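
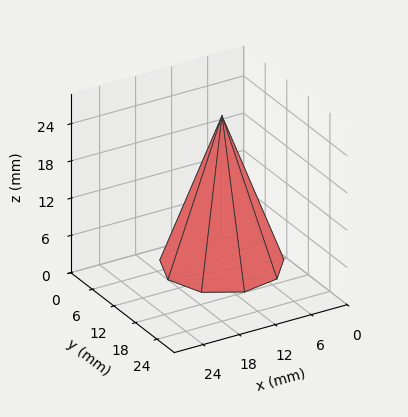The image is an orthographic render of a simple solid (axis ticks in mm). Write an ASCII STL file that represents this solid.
Reading the render: the shape is a regular 9-sided pyramid, base circumscribed radius ≈ 9 mm, apex at z ≈ 24 mm (dimensions read to the nearest mm from the axis ticks). For the STL, each face is triangulated and given an outward normal.

solid part
  facet normal 0.0000 0.0000 -1.0000
    outer loop
      vertex 10.56 17.86 0.00
      vertex 15.89 14.79 0.00
      vertex 18.00 9.00 0.00
    endloop
  endfacet
  facet normal 0.0000 0.0000 -1.0000
    outer loop
      vertex 4.50 16.79 0.00
      vertex 10.56 17.86 0.00
      vertex 18.00 9.00 0.00
    endloop
  endfacet
  facet normal 0.0000 0.0000 -1.0000
    outer loop
      vertex 0.54 12.08 0.00
      vertex 4.50 16.79 0.00
      vertex 18.00 9.00 0.00
    endloop
  endfacet
  facet normal 0.0000 0.0000 -1.0000
    outer loop
      vertex 0.54 5.92 0.00
      vertex 0.54 12.08 0.00
      vertex 18.00 9.00 0.00
    endloop
  endfacet
  facet normal 0.0000 0.0000 -1.0000
    outer loop
      vertex 4.50 1.21 0.00
      vertex 0.54 5.92 0.00
      vertex 18.00 9.00 0.00
    endloop
  endfacet
  facet normal 0.0000 0.0000 -1.0000
    outer loop
      vertex 10.56 0.14 0.00
      vertex 4.50 1.21 0.00
      vertex 18.00 9.00 0.00
    endloop
  endfacet
  facet normal 0.0000 0.0000 -1.0000
    outer loop
      vertex 15.89 3.21 0.00
      vertex 10.56 0.14 0.00
      vertex 18.00 9.00 0.00
    endloop
  endfacet
  facet normal 0.8862 0.3229 0.3323
    outer loop
      vertex 18.00 9.00 0.00
      vertex 15.89 14.79 0.00
      vertex 9.00 9.00 24.00
    endloop
  endfacet
  facet normal 0.4707 0.8173 0.3323
    outer loop
      vertex 15.89 14.79 0.00
      vertex 10.56 17.86 0.00
      vertex 9.00 9.00 24.00
    endloop
  endfacet
  facet normal -0.1640 0.9288 0.3322
    outer loop
      vertex 10.56 17.86 0.00
      vertex 4.50 16.79 0.00
      vertex 9.00 9.00 24.00
    endloop
  endfacet
  facet normal -0.7219 0.6070 0.3324
    outer loop
      vertex 4.50 16.79 0.00
      vertex 0.54 12.08 0.00
      vertex 9.00 9.00 24.00
    endloop
  endfacet
  facet normal -0.9431 0.0000 0.3325
    outer loop
      vertex 0.54 12.08 0.00
      vertex 0.54 5.92 0.00
      vertex 9.00 9.00 24.00
    endloop
  endfacet
  facet normal -0.7219 -0.6070 0.3324
    outer loop
      vertex 0.54 5.92 0.00
      vertex 4.50 1.21 0.00
      vertex 9.00 9.00 24.00
    endloop
  endfacet
  facet normal -0.1640 -0.9288 0.3322
    outer loop
      vertex 4.50 1.21 0.00
      vertex 10.56 0.14 0.00
      vertex 9.00 9.00 24.00
    endloop
  endfacet
  facet normal 0.4707 -0.8173 0.3323
    outer loop
      vertex 10.56 0.14 0.00
      vertex 15.89 3.21 0.00
      vertex 9.00 9.00 24.00
    endloop
  endfacet
  facet normal 0.8862 -0.3229 0.3323
    outer loop
      vertex 15.89 3.21 0.00
      vertex 18.00 9.00 0.00
      vertex 9.00 9.00 24.00
    endloop
  endfacet
endsolid part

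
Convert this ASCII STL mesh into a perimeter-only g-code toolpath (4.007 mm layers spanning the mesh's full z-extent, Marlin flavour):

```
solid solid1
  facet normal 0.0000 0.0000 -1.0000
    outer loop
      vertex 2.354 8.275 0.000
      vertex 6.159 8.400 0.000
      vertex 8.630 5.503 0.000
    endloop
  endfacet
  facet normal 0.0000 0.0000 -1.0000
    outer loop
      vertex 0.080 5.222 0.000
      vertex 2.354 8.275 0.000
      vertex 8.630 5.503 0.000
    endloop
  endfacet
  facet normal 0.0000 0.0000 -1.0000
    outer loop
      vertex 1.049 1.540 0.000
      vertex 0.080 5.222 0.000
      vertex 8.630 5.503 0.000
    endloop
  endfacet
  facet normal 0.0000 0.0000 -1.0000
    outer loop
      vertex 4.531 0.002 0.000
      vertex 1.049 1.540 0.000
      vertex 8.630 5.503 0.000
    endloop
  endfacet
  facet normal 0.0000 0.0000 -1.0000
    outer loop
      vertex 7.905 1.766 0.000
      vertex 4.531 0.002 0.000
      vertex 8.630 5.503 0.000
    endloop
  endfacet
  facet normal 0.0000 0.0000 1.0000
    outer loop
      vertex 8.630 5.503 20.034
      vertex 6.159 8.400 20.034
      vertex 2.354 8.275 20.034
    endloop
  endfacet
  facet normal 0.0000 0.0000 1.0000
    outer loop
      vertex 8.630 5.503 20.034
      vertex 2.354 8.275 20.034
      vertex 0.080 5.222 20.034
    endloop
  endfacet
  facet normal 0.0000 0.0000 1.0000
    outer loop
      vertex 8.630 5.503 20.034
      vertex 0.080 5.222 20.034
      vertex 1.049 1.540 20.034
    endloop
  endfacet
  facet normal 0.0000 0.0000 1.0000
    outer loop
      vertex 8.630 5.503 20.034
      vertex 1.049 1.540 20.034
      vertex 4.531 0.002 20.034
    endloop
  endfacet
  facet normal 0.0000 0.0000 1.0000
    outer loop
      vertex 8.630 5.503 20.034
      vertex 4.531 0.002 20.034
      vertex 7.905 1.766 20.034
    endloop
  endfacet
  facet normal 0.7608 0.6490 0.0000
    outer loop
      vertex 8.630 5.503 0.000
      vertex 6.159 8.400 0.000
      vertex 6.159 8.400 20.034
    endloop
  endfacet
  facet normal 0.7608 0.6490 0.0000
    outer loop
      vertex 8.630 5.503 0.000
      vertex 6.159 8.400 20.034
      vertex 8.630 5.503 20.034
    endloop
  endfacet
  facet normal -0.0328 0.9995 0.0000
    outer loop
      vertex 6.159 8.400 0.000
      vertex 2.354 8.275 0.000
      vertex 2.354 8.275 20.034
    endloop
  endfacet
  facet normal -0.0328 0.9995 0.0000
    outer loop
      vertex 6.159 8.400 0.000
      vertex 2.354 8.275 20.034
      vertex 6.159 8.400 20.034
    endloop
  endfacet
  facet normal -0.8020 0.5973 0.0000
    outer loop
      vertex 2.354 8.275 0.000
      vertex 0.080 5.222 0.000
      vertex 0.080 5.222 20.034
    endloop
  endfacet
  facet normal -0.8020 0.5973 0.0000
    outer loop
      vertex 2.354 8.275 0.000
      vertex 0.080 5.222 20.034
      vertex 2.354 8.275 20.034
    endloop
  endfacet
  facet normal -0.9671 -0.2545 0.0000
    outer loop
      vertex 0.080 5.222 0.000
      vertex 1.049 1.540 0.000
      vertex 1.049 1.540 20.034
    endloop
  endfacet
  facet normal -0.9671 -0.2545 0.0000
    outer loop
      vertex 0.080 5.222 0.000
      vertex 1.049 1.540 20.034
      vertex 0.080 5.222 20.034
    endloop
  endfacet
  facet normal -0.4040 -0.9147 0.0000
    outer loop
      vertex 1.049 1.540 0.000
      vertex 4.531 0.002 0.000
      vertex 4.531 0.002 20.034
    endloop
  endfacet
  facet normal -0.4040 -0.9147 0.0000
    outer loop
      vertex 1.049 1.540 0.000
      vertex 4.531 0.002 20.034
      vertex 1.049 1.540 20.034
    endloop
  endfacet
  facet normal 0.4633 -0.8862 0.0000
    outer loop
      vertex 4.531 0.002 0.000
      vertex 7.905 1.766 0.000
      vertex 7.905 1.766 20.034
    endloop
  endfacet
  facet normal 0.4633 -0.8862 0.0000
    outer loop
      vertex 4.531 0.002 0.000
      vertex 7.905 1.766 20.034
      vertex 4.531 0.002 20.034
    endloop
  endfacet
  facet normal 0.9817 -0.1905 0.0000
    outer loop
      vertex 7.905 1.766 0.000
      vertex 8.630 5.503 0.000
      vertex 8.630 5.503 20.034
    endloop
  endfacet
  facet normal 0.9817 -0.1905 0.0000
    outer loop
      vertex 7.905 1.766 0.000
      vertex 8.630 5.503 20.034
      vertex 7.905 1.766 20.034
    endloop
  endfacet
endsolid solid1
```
; perimeter-only toolpath
G21 ; units = mm
G90 ; absolute positioning
G28 ; home
; layer 1
G0 Z4.007
G0 X8.630 Y5.503
G1 X6.159 Y8.400
G1 X2.354 Y8.275
G1 X0.080 Y5.222
G1 X1.049 Y1.540
G1 X4.531 Y0.002
G1 X7.905 Y1.766
G1 X8.630 Y5.503
; layer 2
G0 Z8.014
G0 X8.630 Y5.503
G1 X6.159 Y8.400
G1 X2.354 Y8.275
G1 X0.080 Y5.222
G1 X1.049 Y1.540
G1 X4.531 Y0.002
G1 X7.905 Y1.766
G1 X8.630 Y5.503
; layer 3
G0 Z12.020
G0 X8.630 Y5.503
G1 X6.159 Y8.400
G1 X2.354 Y8.275
G1 X0.080 Y5.222
G1 X1.049 Y1.540
G1 X4.531 Y0.002
G1 X7.905 Y1.766
G1 X8.630 Y5.503
; layer 4
G0 Z16.027
G0 X8.630 Y5.503
G1 X6.159 Y8.400
G1 X2.354 Y8.275
G1 X0.080 Y5.222
G1 X1.049 Y1.540
G1 X4.531 Y0.002
G1 X7.905 Y1.766
G1 X8.630 Y5.503
; layer 5
G0 Z20.034
G0 X8.630 Y5.503
G1 X6.159 Y8.400
G1 X2.354 Y8.275
G1 X0.080 Y5.222
G1 X1.049 Y1.540
G1 X4.531 Y0.002
G1 X7.905 Y1.766
G1 X8.630 Y5.503
M2 ; end

The solid is a regular 7-sided prism (a cylinder approximated with 7 flat sides), circumscribed radius ≈ 4.39 mm, height ≈ 20 mm. Slicing at Δz = 4.007 mm — 5 equal slices spanning the solid's height, so layer i sits at z = i·h/5 — gives 5 non-empty perimeters. Each is a 7-segment closed polygon; G0 lifts to the layer z and rapids to the start vertex, then G1 traces the edges.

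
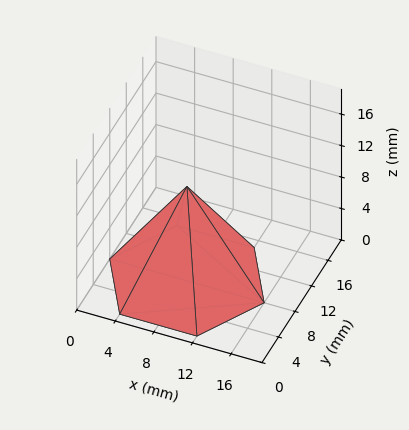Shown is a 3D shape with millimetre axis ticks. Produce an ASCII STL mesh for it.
Reading the render: the shape is a regular 6-sided pyramid, base circumscribed radius ≈ 8 mm, apex at z ≈ 12 mm (dimensions read to the nearest mm from the axis ticks). For the STL, each face is triangulated and given an outward normal.

solid part
  facet normal 0.0000 0.0000 -1.0000
    outer loop
      vertex 4.000 14.928 0.000
      vertex 12.000 14.928 0.000
      vertex 16.000 8.000 0.000
    endloop
  endfacet
  facet normal 0.0000 0.0000 -1.0000
    outer loop
      vertex 0.000 8.000 0.000
      vertex 4.000 14.928 0.000
      vertex 16.000 8.000 0.000
    endloop
  endfacet
  facet normal 0.0000 0.0000 -1.0000
    outer loop
      vertex 4.000 1.072 0.000
      vertex 0.000 8.000 0.000
      vertex 16.000 8.000 0.000
    endloop
  endfacet
  facet normal 0.0000 0.0000 -1.0000
    outer loop
      vertex 12.000 1.072 0.000
      vertex 4.000 1.072 0.000
      vertex 16.000 8.000 0.000
    endloop
  endfacet
  facet normal 0.7500 0.4330 0.5000
    outer loop
      vertex 16.000 8.000 0.000
      vertex 12.000 14.928 0.000
      vertex 8.000 8.000 12.000
    endloop
  endfacet
  facet normal 0.0000 0.8660 0.5000
    outer loop
      vertex 12.000 14.928 0.000
      vertex 4.000 14.928 0.000
      vertex 8.000 8.000 12.000
    endloop
  endfacet
  facet normal -0.7500 0.4330 0.5000
    outer loop
      vertex 4.000 14.928 0.000
      vertex 0.000 8.000 0.000
      vertex 8.000 8.000 12.000
    endloop
  endfacet
  facet normal -0.7500 -0.4330 0.5000
    outer loop
      vertex 0.000 8.000 0.000
      vertex 4.000 1.072 0.000
      vertex 8.000 8.000 12.000
    endloop
  endfacet
  facet normal 0.0000 -0.8660 0.5000
    outer loop
      vertex 4.000 1.072 0.000
      vertex 12.000 1.072 0.000
      vertex 8.000 8.000 12.000
    endloop
  endfacet
  facet normal 0.7500 -0.4330 0.5000
    outer loop
      vertex 12.000 1.072 0.000
      vertex 16.000 8.000 0.000
      vertex 8.000 8.000 12.000
    endloop
  endfacet
endsolid part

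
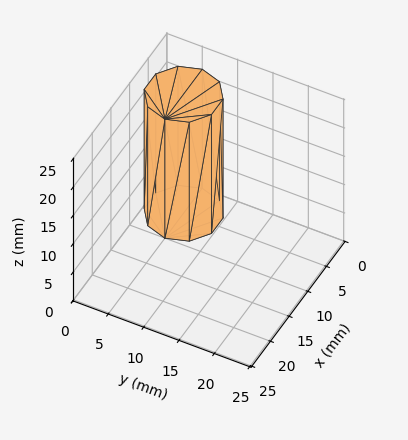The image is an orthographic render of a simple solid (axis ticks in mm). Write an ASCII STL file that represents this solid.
Reading the render: the shape is a regular 10-sided prism (a cylinder approximated with 10 flat sides), circumscribed radius ≈ 5 mm, height ≈ 21 mm (dimensions read to the nearest mm from the axis ticks). For the STL, each face is triangulated and given an outward normal.

solid part
  facet normal 0.0000 0.0000 -1.0000
    outer loop
      vertex 6.545 9.755 0.000
      vertex 9.045 7.939 0.000
      vertex 10.000 5.000 0.000
    endloop
  endfacet
  facet normal 0.0000 0.0000 -1.0000
    outer loop
      vertex 3.455 9.755 0.000
      vertex 6.545 9.755 0.000
      vertex 10.000 5.000 0.000
    endloop
  endfacet
  facet normal 0.0000 0.0000 -1.0000
    outer loop
      vertex 0.955 7.939 0.000
      vertex 3.455 9.755 0.000
      vertex 10.000 5.000 0.000
    endloop
  endfacet
  facet normal 0.0000 0.0000 -1.0000
    outer loop
      vertex 0.000 5.000 0.000
      vertex 0.955 7.939 0.000
      vertex 10.000 5.000 0.000
    endloop
  endfacet
  facet normal 0.0000 0.0000 -1.0000
    outer loop
      vertex 0.955 2.061 0.000
      vertex 0.000 5.000 0.000
      vertex 10.000 5.000 0.000
    endloop
  endfacet
  facet normal 0.0000 0.0000 -1.0000
    outer loop
      vertex 3.455 0.245 0.000
      vertex 0.955 2.061 0.000
      vertex 10.000 5.000 0.000
    endloop
  endfacet
  facet normal 0.0000 0.0000 -1.0000
    outer loop
      vertex 6.545 0.245 0.000
      vertex 3.455 0.245 0.000
      vertex 10.000 5.000 0.000
    endloop
  endfacet
  facet normal 0.0000 0.0000 -1.0000
    outer loop
      vertex 9.045 2.061 0.000
      vertex 6.545 0.245 0.000
      vertex 10.000 5.000 0.000
    endloop
  endfacet
  facet normal 0.0000 0.0000 1.0000
    outer loop
      vertex 10.000 5.000 21.000
      vertex 9.045 7.939 21.000
      vertex 6.545 9.755 21.000
    endloop
  endfacet
  facet normal 0.0000 0.0000 1.0000
    outer loop
      vertex 10.000 5.000 21.000
      vertex 6.545 9.755 21.000
      vertex 3.455 9.755 21.000
    endloop
  endfacet
  facet normal 0.0000 0.0000 1.0000
    outer loop
      vertex 10.000 5.000 21.000
      vertex 3.455 9.755 21.000
      vertex 0.955 7.939 21.000
    endloop
  endfacet
  facet normal 0.0000 0.0000 1.0000
    outer loop
      vertex 10.000 5.000 21.000
      vertex 0.955 7.939 21.000
      vertex 0.000 5.000 21.000
    endloop
  endfacet
  facet normal 0.0000 0.0000 1.0000
    outer loop
      vertex 10.000 5.000 21.000
      vertex 0.000 5.000 21.000
      vertex 0.955 2.061 21.000
    endloop
  endfacet
  facet normal 0.0000 0.0000 1.0000
    outer loop
      vertex 10.000 5.000 21.000
      vertex 0.955 2.061 21.000
      vertex 3.455 0.245 21.000
    endloop
  endfacet
  facet normal 0.0000 0.0000 1.0000
    outer loop
      vertex 10.000 5.000 21.000
      vertex 3.455 0.245 21.000
      vertex 6.545 0.245 21.000
    endloop
  endfacet
  facet normal 0.0000 0.0000 1.0000
    outer loop
      vertex 10.000 5.000 21.000
      vertex 6.545 0.245 21.000
      vertex 9.045 2.061 21.000
    endloop
  endfacet
  facet normal 0.9511 0.3090 0.0000
    outer loop
      vertex 10.000 5.000 0.000
      vertex 9.045 7.939 0.000
      vertex 9.045 7.939 21.000
    endloop
  endfacet
  facet normal 0.9511 0.3090 0.0000
    outer loop
      vertex 10.000 5.000 0.000
      vertex 9.045 7.939 21.000
      vertex 10.000 5.000 21.000
    endloop
  endfacet
  facet normal 0.5877 0.8091 0.0000
    outer loop
      vertex 9.045 7.939 0.000
      vertex 6.545 9.755 0.000
      vertex 6.545 9.755 21.000
    endloop
  endfacet
  facet normal 0.5877 0.8091 0.0000
    outer loop
      vertex 9.045 7.939 0.000
      vertex 6.545 9.755 21.000
      vertex 9.045 7.939 21.000
    endloop
  endfacet
  facet normal 0.0000 1.0000 0.0000
    outer loop
      vertex 6.545 9.755 0.000
      vertex 3.455 9.755 0.000
      vertex 3.455 9.755 21.000
    endloop
  endfacet
  facet normal 0.0000 1.0000 0.0000
    outer loop
      vertex 6.545 9.755 0.000
      vertex 3.455 9.755 21.000
      vertex 6.545 9.755 21.000
    endloop
  endfacet
  facet normal -0.5877 0.8091 0.0000
    outer loop
      vertex 3.455 9.755 0.000
      vertex 0.955 7.939 0.000
      vertex 0.955 7.939 21.000
    endloop
  endfacet
  facet normal -0.5877 0.8091 0.0000
    outer loop
      vertex 3.455 9.755 0.000
      vertex 0.955 7.939 21.000
      vertex 3.455 9.755 21.000
    endloop
  endfacet
  facet normal -0.9511 0.3090 0.0000
    outer loop
      vertex 0.955 7.939 0.000
      vertex 0.000 5.000 0.000
      vertex 0.000 5.000 21.000
    endloop
  endfacet
  facet normal -0.9511 0.3090 0.0000
    outer loop
      vertex 0.955 7.939 0.000
      vertex 0.000 5.000 21.000
      vertex 0.955 7.939 21.000
    endloop
  endfacet
  facet normal -0.9511 -0.3090 0.0000
    outer loop
      vertex 0.000 5.000 0.000
      vertex 0.955 2.061 0.000
      vertex 0.955 2.061 21.000
    endloop
  endfacet
  facet normal -0.9511 -0.3090 0.0000
    outer loop
      vertex 0.000 5.000 0.000
      vertex 0.955 2.061 21.000
      vertex 0.000 5.000 21.000
    endloop
  endfacet
  facet normal -0.5877 -0.8091 0.0000
    outer loop
      vertex 0.955 2.061 0.000
      vertex 3.455 0.245 0.000
      vertex 3.455 0.245 21.000
    endloop
  endfacet
  facet normal -0.5877 -0.8091 0.0000
    outer loop
      vertex 0.955 2.061 0.000
      vertex 3.455 0.245 21.000
      vertex 0.955 2.061 21.000
    endloop
  endfacet
  facet normal 0.0000 -1.0000 0.0000
    outer loop
      vertex 3.455 0.245 0.000
      vertex 6.545 0.245 0.000
      vertex 6.545 0.245 21.000
    endloop
  endfacet
  facet normal 0.0000 -1.0000 0.0000
    outer loop
      vertex 3.455 0.245 0.000
      vertex 6.545 0.245 21.000
      vertex 3.455 0.245 21.000
    endloop
  endfacet
  facet normal 0.5877 -0.8091 0.0000
    outer loop
      vertex 6.545 0.245 0.000
      vertex 9.045 2.061 0.000
      vertex 9.045 2.061 21.000
    endloop
  endfacet
  facet normal 0.5877 -0.8091 0.0000
    outer loop
      vertex 6.545 0.245 0.000
      vertex 9.045 2.061 21.000
      vertex 6.545 0.245 21.000
    endloop
  endfacet
  facet normal 0.9511 -0.3090 0.0000
    outer loop
      vertex 9.045 2.061 0.000
      vertex 10.000 5.000 0.000
      vertex 10.000 5.000 21.000
    endloop
  endfacet
  facet normal 0.9511 -0.3090 0.0000
    outer loop
      vertex 9.045 2.061 0.000
      vertex 10.000 5.000 21.000
      vertex 9.045 2.061 21.000
    endloop
  endfacet
endsolid part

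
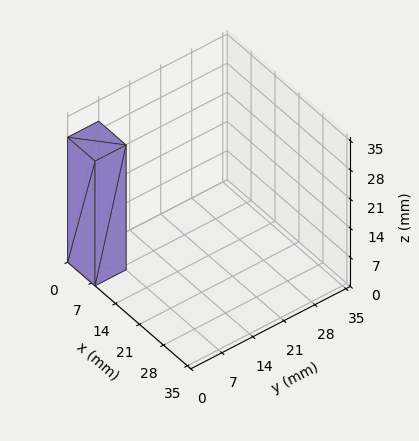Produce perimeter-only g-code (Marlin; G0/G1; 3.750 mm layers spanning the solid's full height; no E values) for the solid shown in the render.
Reading the render: the shape is a rectangular box, roughly 8 × 7 mm footprint and 30 mm tall (dimensions read to the nearest mm from the axis ticks). For the g-code, the solid's height is divided into equal slices at the stated Δz and each level perimeter traced with G1 moves after a G0 lift.

; perimeter-only toolpath
G21 ; units = mm
G90 ; absolute positioning
G28 ; home
; layer 1
G0 Z3.750
G0 X0.000 Y0.000
G1 X8.000 Y0.000
G1 X8.000 Y7.000
G1 X0.000 Y7.000
G1 X0.000 Y0.000
; layer 2
G0 Z7.500
G0 X0.000 Y0.000
G1 X8.000 Y0.000
G1 X8.000 Y7.000
G1 X0.000 Y7.000
G1 X0.000 Y0.000
; layer 3
G0 Z11.250
G0 X0.000 Y0.000
G1 X8.000 Y0.000
G1 X8.000 Y7.000
G1 X0.000 Y7.000
G1 X0.000 Y0.000
; layer 4
G0 Z15.000
G0 X0.000 Y0.000
G1 X8.000 Y0.000
G1 X8.000 Y7.000
G1 X0.000 Y7.000
G1 X0.000 Y0.000
; layer 5
G0 Z18.750
G0 X0.000 Y0.000
G1 X8.000 Y0.000
G1 X8.000 Y7.000
G1 X0.000 Y7.000
G1 X0.000 Y0.000
; layer 6
G0 Z22.500
G0 X0.000 Y0.000
G1 X8.000 Y0.000
G1 X8.000 Y7.000
G1 X0.000 Y7.000
G1 X0.000 Y0.000
; layer 7
G0 Z26.250
G0 X0.000 Y0.000
G1 X8.000 Y0.000
G1 X8.000 Y7.000
G1 X0.000 Y7.000
G1 X0.000 Y0.000
; layer 8
G0 Z30.000
G0 X0.000 Y0.000
G1 X8.000 Y0.000
G1 X8.000 Y7.000
G1 X0.000 Y7.000
G1 X0.000 Y0.000
M2 ; end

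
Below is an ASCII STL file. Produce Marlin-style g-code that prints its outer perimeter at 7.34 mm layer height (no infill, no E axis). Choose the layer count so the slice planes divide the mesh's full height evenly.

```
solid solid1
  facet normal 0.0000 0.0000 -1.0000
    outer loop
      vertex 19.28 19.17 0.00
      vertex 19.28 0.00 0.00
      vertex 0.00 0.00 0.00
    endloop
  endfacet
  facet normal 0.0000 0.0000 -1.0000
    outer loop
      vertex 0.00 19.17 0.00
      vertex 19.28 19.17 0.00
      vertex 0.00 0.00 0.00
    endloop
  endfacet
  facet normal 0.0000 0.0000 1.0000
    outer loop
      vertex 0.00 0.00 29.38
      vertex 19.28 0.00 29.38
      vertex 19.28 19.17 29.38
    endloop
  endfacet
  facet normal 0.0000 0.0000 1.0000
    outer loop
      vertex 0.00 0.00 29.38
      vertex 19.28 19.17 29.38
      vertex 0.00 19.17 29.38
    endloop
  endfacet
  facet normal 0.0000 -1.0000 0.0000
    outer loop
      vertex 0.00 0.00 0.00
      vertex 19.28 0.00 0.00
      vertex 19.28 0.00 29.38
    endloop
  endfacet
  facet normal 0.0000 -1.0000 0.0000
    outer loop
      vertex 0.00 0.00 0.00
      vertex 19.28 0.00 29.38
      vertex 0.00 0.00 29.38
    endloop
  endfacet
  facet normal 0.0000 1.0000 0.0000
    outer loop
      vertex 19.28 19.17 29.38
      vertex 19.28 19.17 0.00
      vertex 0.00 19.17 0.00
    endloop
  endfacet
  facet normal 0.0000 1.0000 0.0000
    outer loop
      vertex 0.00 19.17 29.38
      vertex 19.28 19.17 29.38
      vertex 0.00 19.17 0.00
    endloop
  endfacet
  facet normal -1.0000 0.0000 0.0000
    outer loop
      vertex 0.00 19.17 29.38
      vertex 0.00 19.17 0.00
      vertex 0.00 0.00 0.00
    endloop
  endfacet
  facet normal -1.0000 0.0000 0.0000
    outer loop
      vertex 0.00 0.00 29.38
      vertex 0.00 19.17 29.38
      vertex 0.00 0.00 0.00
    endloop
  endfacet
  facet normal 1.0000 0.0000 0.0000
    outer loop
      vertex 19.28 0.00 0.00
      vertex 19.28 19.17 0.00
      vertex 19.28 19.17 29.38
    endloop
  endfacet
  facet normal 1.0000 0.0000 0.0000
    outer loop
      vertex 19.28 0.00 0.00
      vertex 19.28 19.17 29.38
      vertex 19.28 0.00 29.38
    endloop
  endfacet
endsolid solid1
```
; perimeter-only toolpath
G21 ; units = mm
G90 ; absolute positioning
G28 ; home
; layer 1
G0 Z7.34
G0 X0.00 Y0.00
G1 X19.28 Y0.00
G1 X19.28 Y19.17
G1 X0.00 Y19.17
G1 X0.00 Y0.00
; layer 2
G0 Z14.69
G0 X0.00 Y0.00
G1 X19.28 Y0.00
G1 X19.28 Y19.17
G1 X0.00 Y19.17
G1 X0.00 Y0.00
; layer 3
G0 Z22.04
G0 X0.00 Y0.00
G1 X19.28 Y0.00
G1 X19.28 Y19.17
G1 X0.00 Y19.17
G1 X0.00 Y0.00
; layer 4
G0 Z29.38
G0 X0.00 Y0.00
G1 X19.28 Y0.00
G1 X19.28 Y19.17
G1 X0.00 Y19.17
G1 X0.00 Y0.00
M2 ; end

The solid is a rectangular box, roughly 19.3 × 19.2 mm footprint and 29.4 mm tall. Slicing at Δz = 7.34 mm — 4 equal slices spanning the solid's height, so layer i sits at z = i·h/4 — gives 4 non-empty perimeters. Each is a 4-segment closed polygon; G0 lifts to the layer z and rapids to the start vertex, then G1 traces the edges.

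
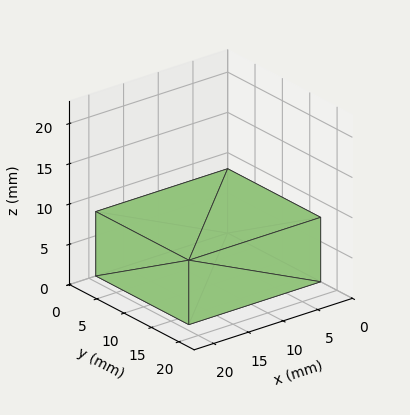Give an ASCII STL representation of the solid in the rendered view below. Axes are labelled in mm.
Reading the render: the shape is a rectangular box, roughly 19 × 17 mm footprint and 8 mm tall (dimensions read to the nearest mm from the axis ticks). For the STL, each face is triangulated and given an outward normal.

solid part
  facet normal 0.0000 0.0000 -1.0000
    outer loop
      vertex 19.00 17.00 0.00
      vertex 19.00 0.00 0.00
      vertex 0.00 0.00 0.00
    endloop
  endfacet
  facet normal 0.0000 0.0000 -1.0000
    outer loop
      vertex 0.00 17.00 0.00
      vertex 19.00 17.00 0.00
      vertex 0.00 0.00 0.00
    endloop
  endfacet
  facet normal 0.0000 0.0000 1.0000
    outer loop
      vertex 0.00 0.00 8.00
      vertex 19.00 0.00 8.00
      vertex 19.00 17.00 8.00
    endloop
  endfacet
  facet normal 0.0000 0.0000 1.0000
    outer loop
      vertex 0.00 0.00 8.00
      vertex 19.00 17.00 8.00
      vertex 0.00 17.00 8.00
    endloop
  endfacet
  facet normal 0.0000 -1.0000 0.0000
    outer loop
      vertex 0.00 0.00 0.00
      vertex 19.00 0.00 0.00
      vertex 19.00 0.00 8.00
    endloop
  endfacet
  facet normal 0.0000 -1.0000 0.0000
    outer loop
      vertex 0.00 0.00 0.00
      vertex 19.00 0.00 8.00
      vertex 0.00 0.00 8.00
    endloop
  endfacet
  facet normal 0.0000 1.0000 0.0000
    outer loop
      vertex 19.00 17.00 8.00
      vertex 19.00 17.00 0.00
      vertex 0.00 17.00 0.00
    endloop
  endfacet
  facet normal 0.0000 1.0000 0.0000
    outer loop
      vertex 0.00 17.00 8.00
      vertex 19.00 17.00 8.00
      vertex 0.00 17.00 0.00
    endloop
  endfacet
  facet normal -1.0000 0.0000 0.0000
    outer loop
      vertex 0.00 17.00 8.00
      vertex 0.00 17.00 0.00
      vertex 0.00 0.00 0.00
    endloop
  endfacet
  facet normal -1.0000 0.0000 0.0000
    outer loop
      vertex 0.00 0.00 8.00
      vertex 0.00 17.00 8.00
      vertex 0.00 0.00 0.00
    endloop
  endfacet
  facet normal 1.0000 0.0000 0.0000
    outer loop
      vertex 19.00 0.00 0.00
      vertex 19.00 17.00 0.00
      vertex 19.00 17.00 8.00
    endloop
  endfacet
  facet normal 1.0000 0.0000 0.0000
    outer loop
      vertex 19.00 0.00 0.00
      vertex 19.00 17.00 8.00
      vertex 19.00 0.00 8.00
    endloop
  endfacet
endsolid part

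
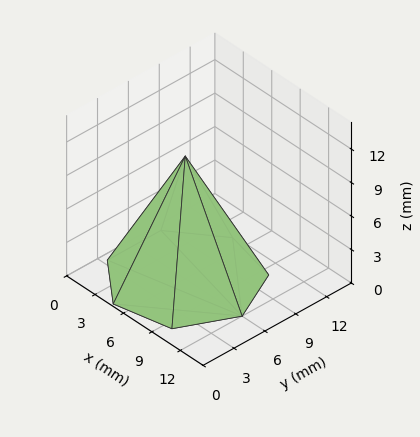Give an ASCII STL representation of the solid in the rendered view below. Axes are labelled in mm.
Reading the render: the shape is a regular 7-sided pyramid, base circumscribed radius ≈ 6 mm, apex at z ≈ 11 mm (dimensions read to the nearest mm from the axis ticks). For the STL, each face is triangulated and given an outward normal.

solid part
  facet normal 0.0000 0.0000 -1.0000
    outer loop
      vertex 4.7 11.8 0.0
      vertex 9.7 10.7 0.0
      vertex 12.0 6.0 0.0
    endloop
  endfacet
  facet normal 0.0000 0.0000 -1.0000
    outer loop
      vertex 0.6 8.6 0.0
      vertex 4.7 11.8 0.0
      vertex 12.0 6.0 0.0
    endloop
  endfacet
  facet normal 0.0000 0.0000 -1.0000
    outer loop
      vertex 0.6 3.4 0.0
      vertex 0.6 8.6 0.0
      vertex 12.0 6.0 0.0
    endloop
  endfacet
  facet normal 0.0000 0.0000 -1.0000
    outer loop
      vertex 4.7 0.2 0.0
      vertex 0.6 3.4 0.0
      vertex 12.0 6.0 0.0
    endloop
  endfacet
  facet normal 0.0000 0.0000 -1.0000
    outer loop
      vertex 9.7 1.3 0.0
      vertex 4.7 0.2 0.0
      vertex 12.0 6.0 0.0
    endloop
  endfacet
  facet normal 0.8066 0.3947 0.4400
    outer loop
      vertex 12.0 6.0 0.0
      vertex 9.7 10.7 0.0
      vertex 6.0 6.0 11.0
    endloop
  endfacet
  facet normal 0.1930 0.8772 0.4397
    outer loop
      vertex 9.7 10.7 0.0
      vertex 4.7 11.8 0.0
      vertex 6.0 6.0 11.0
    endloop
  endfacet
  facet normal -0.5529 0.7084 0.4388
    outer loop
      vertex 4.7 11.8 0.0
      vertex 0.6 8.6 0.0
      vertex 6.0 6.0 11.0
    endloop
  endfacet
  facet normal -0.8977 0.0000 0.4407
    outer loop
      vertex 0.6 8.6 0.0
      vertex 0.6 3.4 0.0
      vertex 6.0 6.0 11.0
    endloop
  endfacet
  facet normal -0.5529 -0.7084 0.4388
    outer loop
      vertex 0.6 3.4 0.0
      vertex 4.7 0.2 0.0
      vertex 6.0 6.0 11.0
    endloop
  endfacet
  facet normal 0.1930 -0.8772 0.4397
    outer loop
      vertex 4.7 0.2 0.0
      vertex 9.7 1.3 0.0
      vertex 6.0 6.0 11.0
    endloop
  endfacet
  facet normal 0.8066 -0.3947 0.4400
    outer loop
      vertex 9.7 1.3 0.0
      vertex 12.0 6.0 0.0
      vertex 6.0 6.0 11.0
    endloop
  endfacet
endsolid part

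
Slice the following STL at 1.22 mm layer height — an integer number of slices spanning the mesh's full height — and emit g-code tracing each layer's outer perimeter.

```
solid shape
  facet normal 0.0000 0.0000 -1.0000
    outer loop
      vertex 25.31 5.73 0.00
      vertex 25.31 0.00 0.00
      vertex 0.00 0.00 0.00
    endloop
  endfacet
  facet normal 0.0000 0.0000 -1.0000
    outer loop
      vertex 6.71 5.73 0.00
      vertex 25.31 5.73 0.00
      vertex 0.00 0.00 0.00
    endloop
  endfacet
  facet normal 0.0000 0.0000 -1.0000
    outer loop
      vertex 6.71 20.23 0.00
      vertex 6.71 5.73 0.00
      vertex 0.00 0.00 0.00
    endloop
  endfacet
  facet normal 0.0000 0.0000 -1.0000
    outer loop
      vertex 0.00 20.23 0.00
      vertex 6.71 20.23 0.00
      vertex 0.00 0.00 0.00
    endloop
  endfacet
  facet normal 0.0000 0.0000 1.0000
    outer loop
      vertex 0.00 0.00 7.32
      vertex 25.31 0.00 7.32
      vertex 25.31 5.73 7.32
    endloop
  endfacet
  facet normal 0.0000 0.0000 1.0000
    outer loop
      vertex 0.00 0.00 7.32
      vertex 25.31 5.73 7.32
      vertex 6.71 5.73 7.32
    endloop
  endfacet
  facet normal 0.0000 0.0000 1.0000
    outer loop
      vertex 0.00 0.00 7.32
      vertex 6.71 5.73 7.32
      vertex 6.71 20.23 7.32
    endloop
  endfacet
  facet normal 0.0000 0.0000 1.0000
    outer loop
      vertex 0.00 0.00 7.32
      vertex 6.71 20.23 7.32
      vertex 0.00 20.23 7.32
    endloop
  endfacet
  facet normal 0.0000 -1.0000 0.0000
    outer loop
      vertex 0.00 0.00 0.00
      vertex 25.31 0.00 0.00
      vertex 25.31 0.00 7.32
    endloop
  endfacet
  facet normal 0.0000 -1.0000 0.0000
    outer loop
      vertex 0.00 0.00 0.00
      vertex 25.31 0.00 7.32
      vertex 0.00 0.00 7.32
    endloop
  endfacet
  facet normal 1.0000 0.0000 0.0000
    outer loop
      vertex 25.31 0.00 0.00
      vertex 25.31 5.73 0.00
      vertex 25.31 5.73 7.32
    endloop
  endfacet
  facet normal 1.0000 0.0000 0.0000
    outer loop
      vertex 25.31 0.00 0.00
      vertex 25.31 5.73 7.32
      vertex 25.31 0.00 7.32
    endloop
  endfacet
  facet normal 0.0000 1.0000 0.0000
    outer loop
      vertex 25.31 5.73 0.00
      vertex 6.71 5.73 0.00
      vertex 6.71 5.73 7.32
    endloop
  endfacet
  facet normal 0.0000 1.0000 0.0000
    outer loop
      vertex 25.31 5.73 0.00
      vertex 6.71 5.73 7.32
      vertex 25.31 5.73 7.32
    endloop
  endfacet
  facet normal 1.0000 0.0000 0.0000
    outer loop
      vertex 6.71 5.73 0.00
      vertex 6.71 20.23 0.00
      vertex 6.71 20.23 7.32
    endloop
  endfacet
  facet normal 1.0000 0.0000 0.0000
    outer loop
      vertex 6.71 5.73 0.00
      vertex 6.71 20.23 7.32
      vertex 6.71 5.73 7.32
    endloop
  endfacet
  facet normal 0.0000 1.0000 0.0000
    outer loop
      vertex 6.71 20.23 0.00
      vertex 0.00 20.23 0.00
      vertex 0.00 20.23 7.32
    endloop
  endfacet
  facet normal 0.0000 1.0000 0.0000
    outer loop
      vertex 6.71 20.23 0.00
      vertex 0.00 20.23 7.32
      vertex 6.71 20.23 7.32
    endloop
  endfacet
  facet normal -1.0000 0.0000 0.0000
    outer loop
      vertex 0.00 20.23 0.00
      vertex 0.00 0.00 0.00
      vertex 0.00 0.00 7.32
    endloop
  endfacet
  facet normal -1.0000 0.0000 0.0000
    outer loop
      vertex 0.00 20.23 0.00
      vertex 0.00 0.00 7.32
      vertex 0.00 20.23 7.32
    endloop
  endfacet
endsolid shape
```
; perimeter-only toolpath
G21 ; units = mm
G90 ; absolute positioning
G28 ; home
; layer 1
G0 Z1.22
G0 X0.00 Y0.00
G1 X25.31 Y0.00
G1 X25.31 Y5.73
G1 X6.71 Y5.73
G1 X6.71 Y20.23
G1 X0.00 Y20.23
G1 X0.00 Y0.00
; layer 2
G0 Z2.44
G0 X0.00 Y0.00
G1 X25.31 Y0.00
G1 X25.31 Y5.73
G1 X6.71 Y5.73
G1 X6.71 Y20.23
G1 X0.00 Y20.23
G1 X0.00 Y0.00
; layer 3
G0 Z3.66
G0 X0.00 Y0.00
G1 X25.31 Y0.00
G1 X25.31 Y5.73
G1 X6.71 Y5.73
G1 X6.71 Y20.23
G1 X0.00 Y20.23
G1 X0.00 Y0.00
; layer 4
G0 Z4.88
G0 X0.00 Y0.00
G1 X25.31 Y0.00
G1 X25.31 Y5.73
G1 X6.71 Y5.73
G1 X6.71 Y20.23
G1 X0.00 Y20.23
G1 X0.00 Y0.00
; layer 5
G0 Z6.10
G0 X0.00 Y0.00
G1 X25.31 Y0.00
G1 X25.31 Y5.73
G1 X6.71 Y5.73
G1 X6.71 Y20.23
G1 X0.00 Y20.23
G1 X0.00 Y0.00
; layer 6
G0 Z7.32
G0 X0.00 Y0.00
G1 X25.31 Y0.00
G1 X25.31 Y5.73
G1 X6.71 Y5.73
G1 X6.71 Y20.23
G1 X0.00 Y20.23
G1 X0.00 Y0.00
M2 ; end

The solid is an L-shaped prism: outer 25.3 × 20.2 mm, arm thicknesses ≈ 5.73 mm (horizontal) and 6.71 mm (vertical), extruded 7.32 mm in z. Slicing at Δz = 1.22 mm — 6 equal slices spanning the solid's height, so layer i sits at z = i·h/6 — gives 6 non-empty perimeters. Each is a 6-segment closed polygon; G0 lifts to the layer z and rapids to the start vertex, then G1 traces the edges.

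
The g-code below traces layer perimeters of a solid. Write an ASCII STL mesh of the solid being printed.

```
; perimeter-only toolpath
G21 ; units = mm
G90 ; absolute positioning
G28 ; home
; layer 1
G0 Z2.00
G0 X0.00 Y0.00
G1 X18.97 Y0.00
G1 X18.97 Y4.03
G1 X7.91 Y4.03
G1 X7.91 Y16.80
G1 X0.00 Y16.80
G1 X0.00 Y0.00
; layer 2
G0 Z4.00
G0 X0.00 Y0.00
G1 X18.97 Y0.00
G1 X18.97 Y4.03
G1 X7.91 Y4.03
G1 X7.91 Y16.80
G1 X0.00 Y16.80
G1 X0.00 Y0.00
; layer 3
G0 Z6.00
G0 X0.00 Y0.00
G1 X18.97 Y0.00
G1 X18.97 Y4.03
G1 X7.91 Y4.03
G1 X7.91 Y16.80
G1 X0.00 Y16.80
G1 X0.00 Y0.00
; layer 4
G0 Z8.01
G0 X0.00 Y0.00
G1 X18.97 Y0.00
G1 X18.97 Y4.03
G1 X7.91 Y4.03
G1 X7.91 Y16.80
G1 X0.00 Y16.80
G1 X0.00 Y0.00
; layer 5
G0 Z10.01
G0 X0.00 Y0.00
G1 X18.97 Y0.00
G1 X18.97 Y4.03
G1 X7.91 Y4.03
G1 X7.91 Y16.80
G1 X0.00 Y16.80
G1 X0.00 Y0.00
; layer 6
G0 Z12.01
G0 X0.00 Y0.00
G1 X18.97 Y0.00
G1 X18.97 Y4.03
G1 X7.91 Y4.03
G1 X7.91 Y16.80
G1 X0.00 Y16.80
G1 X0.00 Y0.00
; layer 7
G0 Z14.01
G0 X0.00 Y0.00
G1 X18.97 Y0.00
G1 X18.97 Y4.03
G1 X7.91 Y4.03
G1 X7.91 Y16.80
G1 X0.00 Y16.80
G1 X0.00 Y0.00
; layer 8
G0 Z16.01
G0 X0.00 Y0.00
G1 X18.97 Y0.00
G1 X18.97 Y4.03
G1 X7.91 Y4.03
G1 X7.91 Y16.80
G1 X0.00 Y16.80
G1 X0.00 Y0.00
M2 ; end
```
solid part
  facet normal 0.0000 0.0000 -1.0000
    outer loop
      vertex 18.97 4.03 0.00
      vertex 18.97 0.00 0.00
      vertex 0.00 0.00 0.00
    endloop
  endfacet
  facet normal 0.0000 0.0000 -1.0000
    outer loop
      vertex 7.91 4.03 0.00
      vertex 18.97 4.03 0.00
      vertex 0.00 0.00 0.00
    endloop
  endfacet
  facet normal 0.0000 0.0000 -1.0000
    outer loop
      vertex 7.91 16.80 0.00
      vertex 7.91 4.03 0.00
      vertex 0.00 0.00 0.00
    endloop
  endfacet
  facet normal 0.0000 0.0000 -1.0000
    outer loop
      vertex 0.00 16.80 0.00
      vertex 7.91 16.80 0.00
      vertex 0.00 0.00 0.00
    endloop
  endfacet
  facet normal 0.0000 0.0000 1.0000
    outer loop
      vertex 0.00 0.00 16.01
      vertex 18.97 0.00 16.01
      vertex 18.97 4.03 16.01
    endloop
  endfacet
  facet normal 0.0000 0.0000 1.0000
    outer loop
      vertex 0.00 0.00 16.01
      vertex 18.97 4.03 16.01
      vertex 7.91 4.03 16.01
    endloop
  endfacet
  facet normal 0.0000 0.0000 1.0000
    outer loop
      vertex 0.00 0.00 16.01
      vertex 7.91 4.03 16.01
      vertex 7.91 16.80 16.01
    endloop
  endfacet
  facet normal 0.0000 0.0000 1.0000
    outer loop
      vertex 0.00 0.00 16.01
      vertex 7.91 16.80 16.01
      vertex 0.00 16.80 16.01
    endloop
  endfacet
  facet normal 0.0000 -1.0000 0.0000
    outer loop
      vertex 0.00 0.00 0.00
      vertex 18.97 0.00 0.00
      vertex 18.97 0.00 16.01
    endloop
  endfacet
  facet normal 0.0000 -1.0000 0.0000
    outer loop
      vertex 0.00 0.00 0.00
      vertex 18.97 0.00 16.01
      vertex 0.00 0.00 16.01
    endloop
  endfacet
  facet normal 1.0000 0.0000 0.0000
    outer loop
      vertex 18.97 0.00 0.00
      vertex 18.97 4.03 0.00
      vertex 18.97 4.03 16.01
    endloop
  endfacet
  facet normal 1.0000 0.0000 0.0000
    outer loop
      vertex 18.97 0.00 0.00
      vertex 18.97 4.03 16.01
      vertex 18.97 0.00 16.01
    endloop
  endfacet
  facet normal 0.0000 1.0000 0.0000
    outer loop
      vertex 18.97 4.03 0.00
      vertex 7.91 4.03 0.00
      vertex 7.91 4.03 16.01
    endloop
  endfacet
  facet normal 0.0000 1.0000 0.0000
    outer loop
      vertex 18.97 4.03 0.00
      vertex 7.91 4.03 16.01
      vertex 18.97 4.03 16.01
    endloop
  endfacet
  facet normal 1.0000 0.0000 0.0000
    outer loop
      vertex 7.91 4.03 0.00
      vertex 7.91 16.80 0.00
      vertex 7.91 16.80 16.01
    endloop
  endfacet
  facet normal 1.0000 0.0000 0.0000
    outer loop
      vertex 7.91 4.03 0.00
      vertex 7.91 16.80 16.01
      vertex 7.91 4.03 16.01
    endloop
  endfacet
  facet normal 0.0000 1.0000 0.0000
    outer loop
      vertex 7.91 16.80 0.00
      vertex 0.00 16.80 0.00
      vertex 0.00 16.80 16.01
    endloop
  endfacet
  facet normal 0.0000 1.0000 0.0000
    outer loop
      vertex 7.91 16.80 0.00
      vertex 0.00 16.80 16.01
      vertex 7.91 16.80 16.01
    endloop
  endfacet
  facet normal -1.0000 0.0000 0.0000
    outer loop
      vertex 0.00 16.80 0.00
      vertex 0.00 0.00 0.00
      vertex 0.00 0.00 16.01
    endloop
  endfacet
  facet normal -1.0000 0.0000 0.0000
    outer loop
      vertex 0.00 16.80 0.00
      vertex 0.00 0.00 16.01
      vertex 0.00 16.80 16.01
    endloop
  endfacet
endsolid part

The G0 Z moves step by Δz≈2.00 mm. Every layer's G1 loop is the same polygon, so the solid is a straight extrusion of it from z=0 to z≈16. Closing with flat bottom and top caps and triangulating gives 20 facets — an L-shaped prism: outer 19 × 16.8 mm, arm thicknesses ≈ 4.03 mm (horizontal) and 7.91 mm (vertical), extruded 16 mm in z.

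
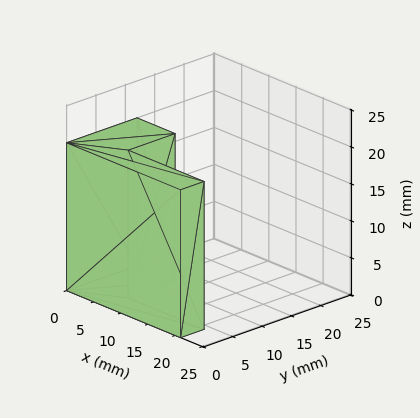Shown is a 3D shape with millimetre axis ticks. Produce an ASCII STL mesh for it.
Reading the render: the shape is an L-shaped prism: outer 21 × 12 mm, arm thicknesses ≈ 4 mm (horizontal) and 7 mm (vertical), extruded 20 mm in z (dimensions read to the nearest mm from the axis ticks). For the STL, each face is triangulated and given an outward normal.

solid part
  facet normal 0.0000 0.0000 -1.0000
    outer loop
      vertex 21.000 4.000 0.000
      vertex 21.000 0.000 0.000
      vertex 0.000 0.000 0.000
    endloop
  endfacet
  facet normal 0.0000 0.0000 -1.0000
    outer loop
      vertex 7.000 4.000 0.000
      vertex 21.000 4.000 0.000
      vertex 0.000 0.000 0.000
    endloop
  endfacet
  facet normal 0.0000 0.0000 -1.0000
    outer loop
      vertex 7.000 12.000 0.000
      vertex 7.000 4.000 0.000
      vertex 0.000 0.000 0.000
    endloop
  endfacet
  facet normal 0.0000 0.0000 -1.0000
    outer loop
      vertex 0.000 12.000 0.000
      vertex 7.000 12.000 0.000
      vertex 0.000 0.000 0.000
    endloop
  endfacet
  facet normal 0.0000 0.0000 1.0000
    outer loop
      vertex 0.000 0.000 20.000
      vertex 21.000 0.000 20.000
      vertex 21.000 4.000 20.000
    endloop
  endfacet
  facet normal 0.0000 0.0000 1.0000
    outer loop
      vertex 0.000 0.000 20.000
      vertex 21.000 4.000 20.000
      vertex 7.000 4.000 20.000
    endloop
  endfacet
  facet normal 0.0000 0.0000 1.0000
    outer loop
      vertex 0.000 0.000 20.000
      vertex 7.000 4.000 20.000
      vertex 7.000 12.000 20.000
    endloop
  endfacet
  facet normal 0.0000 0.0000 1.0000
    outer loop
      vertex 0.000 0.000 20.000
      vertex 7.000 12.000 20.000
      vertex 0.000 12.000 20.000
    endloop
  endfacet
  facet normal 0.0000 -1.0000 0.0000
    outer loop
      vertex 0.000 0.000 0.000
      vertex 21.000 0.000 0.000
      vertex 21.000 0.000 20.000
    endloop
  endfacet
  facet normal 0.0000 -1.0000 0.0000
    outer loop
      vertex 0.000 0.000 0.000
      vertex 21.000 0.000 20.000
      vertex 0.000 0.000 20.000
    endloop
  endfacet
  facet normal 1.0000 0.0000 0.0000
    outer loop
      vertex 21.000 0.000 0.000
      vertex 21.000 4.000 0.000
      vertex 21.000 4.000 20.000
    endloop
  endfacet
  facet normal 1.0000 0.0000 0.0000
    outer loop
      vertex 21.000 0.000 0.000
      vertex 21.000 4.000 20.000
      vertex 21.000 0.000 20.000
    endloop
  endfacet
  facet normal 0.0000 1.0000 0.0000
    outer loop
      vertex 21.000 4.000 0.000
      vertex 7.000 4.000 0.000
      vertex 7.000 4.000 20.000
    endloop
  endfacet
  facet normal 0.0000 1.0000 0.0000
    outer loop
      vertex 21.000 4.000 0.000
      vertex 7.000 4.000 20.000
      vertex 21.000 4.000 20.000
    endloop
  endfacet
  facet normal 1.0000 0.0000 0.0000
    outer loop
      vertex 7.000 4.000 0.000
      vertex 7.000 12.000 0.000
      vertex 7.000 12.000 20.000
    endloop
  endfacet
  facet normal 1.0000 0.0000 0.0000
    outer loop
      vertex 7.000 4.000 0.000
      vertex 7.000 12.000 20.000
      vertex 7.000 4.000 20.000
    endloop
  endfacet
  facet normal 0.0000 1.0000 0.0000
    outer loop
      vertex 7.000 12.000 0.000
      vertex 0.000 12.000 0.000
      vertex 0.000 12.000 20.000
    endloop
  endfacet
  facet normal 0.0000 1.0000 0.0000
    outer loop
      vertex 7.000 12.000 0.000
      vertex 0.000 12.000 20.000
      vertex 7.000 12.000 20.000
    endloop
  endfacet
  facet normal -1.0000 0.0000 0.0000
    outer loop
      vertex 0.000 12.000 0.000
      vertex 0.000 0.000 0.000
      vertex 0.000 0.000 20.000
    endloop
  endfacet
  facet normal -1.0000 0.0000 0.0000
    outer loop
      vertex 0.000 12.000 0.000
      vertex 0.000 0.000 20.000
      vertex 0.000 12.000 20.000
    endloop
  endfacet
endsolid part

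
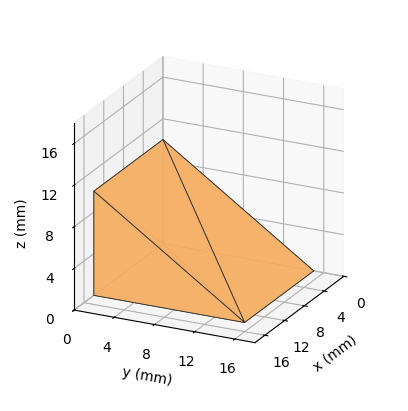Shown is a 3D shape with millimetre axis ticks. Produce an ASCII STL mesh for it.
Reading the render: the shape is a wedge (ramp): 14 × 15 mm base, rising to 10 mm along the y=0 edge and sloping linearly to z=0 at y=15 (dimensions read to the nearest mm from the axis ticks). For the STL, each face is triangulated and given an outward normal.

solid part
  facet normal 0.0000 0.0000 -1.0000
    outer loop
      vertex 14.00 15.00 0.00
      vertex 14.00 0.00 0.00
      vertex 0.00 0.00 0.00
    endloop
  endfacet
  facet normal 0.0000 0.0000 -1.0000
    outer loop
      vertex 0.00 15.00 0.00
      vertex 14.00 15.00 0.00
      vertex 0.00 0.00 0.00
    endloop
  endfacet
  facet normal 0.0000 -1.0000 0.0000
    outer loop
      vertex 0.00 0.00 0.00
      vertex 14.00 0.00 0.00
      vertex 14.00 0.00 10.00
    endloop
  endfacet
  facet normal 0.0000 -1.0000 0.0000
    outer loop
      vertex 0.00 0.00 0.00
      vertex 14.00 0.00 10.00
      vertex 0.00 0.00 10.00
    endloop
  endfacet
  facet normal 0.0000 0.5547 0.8321
    outer loop
      vertex 0.00 0.00 10.00
      vertex 14.00 0.00 10.00
      vertex 14.00 15.00 0.00
    endloop
  endfacet
  facet normal 0.0000 0.5547 0.8321
    outer loop
      vertex 0.00 0.00 10.00
      vertex 14.00 15.00 0.00
      vertex 0.00 15.00 0.00
    endloop
  endfacet
  facet normal -1.0000 0.0000 0.0000
    outer loop
      vertex 0.00 0.00 10.00
      vertex 0.00 15.00 0.00
      vertex 0.00 0.00 0.00
    endloop
  endfacet
  facet normal 1.0000 0.0000 0.0000
    outer loop
      vertex 14.00 0.00 0.00
      vertex 14.00 15.00 0.00
      vertex 14.00 0.00 10.00
    endloop
  endfacet
endsolid part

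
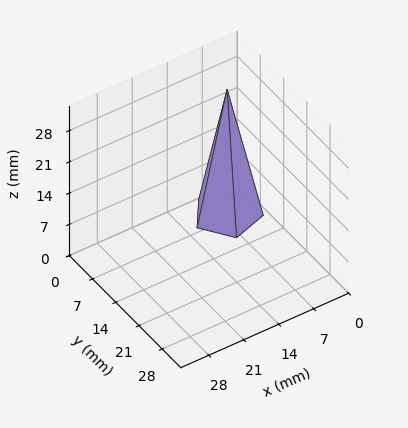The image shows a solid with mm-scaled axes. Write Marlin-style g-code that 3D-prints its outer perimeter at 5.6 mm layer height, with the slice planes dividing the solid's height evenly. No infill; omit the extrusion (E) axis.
Reading the render: the shape is a regular 5-sided pyramid, base circumscribed radius ≈ 6 mm, apex at z ≈ 28 mm (dimensions read to the nearest mm from the axis ticks). For the g-code, the solid's height is divided into equal slices at the stated Δz and each level perimeter traced with G1 moves after a G0 lift.

; perimeter-only toolpath
G21 ; units = mm
G90 ; absolute positioning
G28 ; home
; layer 1
G0 Z5.6
G0 X10.8 Y6.0
G1 X7.5 Y10.6
G1 X2.1 Y8.8
G1 X2.1 Y3.2
G1 X7.5 Y1.4
G1 X10.8 Y6.0
; layer 2
G0 Z11.2
G0 X9.6 Y6.0
G1 X7.1 Y9.4
G1 X3.1 Y8.1
G1 X3.1 Y3.9
G1 X7.1 Y2.6
G1 X9.6 Y6.0
; layer 3
G0 Z16.8
G0 X8.4 Y6.0
G1 X6.8 Y8.3
G1 X4.0 Y7.4
G1 X4.0 Y4.6
G1 X6.8 Y3.7
G1 X8.4 Y6.0
; layer 4
G0 Z22.4
G0 X7.2 Y6.0
G1 X6.4 Y7.1
G1 X5.0 Y6.7
G1 X5.0 Y5.3
G1 X6.4 Y4.9
G1 X7.2 Y6.0
M2 ; end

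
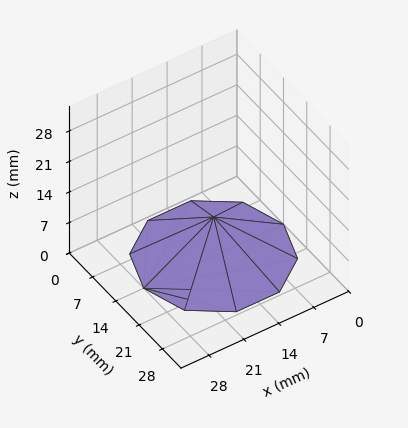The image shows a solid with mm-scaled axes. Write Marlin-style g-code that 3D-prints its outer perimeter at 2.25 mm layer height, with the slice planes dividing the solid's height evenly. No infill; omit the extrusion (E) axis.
Reading the render: the shape is a regular 10-sided pyramid, base circumscribed radius ≈ 14 mm, apex at z ≈ 9 mm (dimensions read to the nearest mm from the axis ticks). For the g-code, the solid's height is divided into equal slices at the stated Δz and each level perimeter traced with G1 moves after a G0 lift.

; perimeter-only toolpath
G21 ; units = mm
G90 ; absolute positioning
G28 ; home
; layer 1
G0 Z2.25
G0 X24.50 Y14.00
G1 X22.50 Y20.17
G1 X17.25 Y23.98
G1 X10.75 Y23.98
G1 X5.50 Y20.17
G1 X3.50 Y14.00
G1 X5.50 Y7.83
G1 X10.75 Y4.02
G1 X17.25 Y4.02
G1 X22.50 Y7.83
G1 X24.50 Y14.00
; layer 2
G0 Z4.50
G0 X21.00 Y14.00
G1 X19.66 Y18.12
G1 X16.16 Y20.66
G1 X11.84 Y20.66
G1 X8.34 Y18.12
G1 X7.00 Y14.00
G1 X8.34 Y9.88
G1 X11.84 Y7.34
G1 X16.16 Y7.34
G1 X19.66 Y9.88
G1 X21.00 Y14.00
; layer 3
G0 Z6.75
G0 X17.50 Y14.00
G1 X16.83 Y16.06
G1 X15.08 Y17.33
G1 X12.92 Y17.33
G1 X11.17 Y16.06
G1 X10.50 Y14.00
G1 X11.17 Y11.94
G1 X12.92 Y10.67
G1 X15.08 Y10.67
G1 X16.83 Y11.94
G1 X17.50 Y14.00
M2 ; end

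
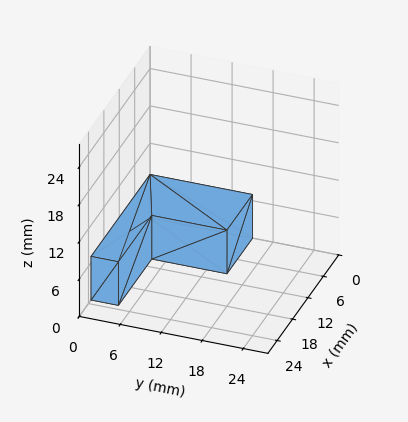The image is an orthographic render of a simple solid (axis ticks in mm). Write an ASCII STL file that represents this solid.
Reading the render: the shape is an L-shaped prism: outer 23 × 15 mm, arm thicknesses ≈ 4 mm (horizontal) and 10 mm (vertical), extruded 7 mm in z (dimensions read to the nearest mm from the axis ticks). For the STL, each face is triangulated and given an outward normal.

solid part
  facet normal 0.0000 0.0000 -1.0000
    outer loop
      vertex 23.00 4.00 0.00
      vertex 23.00 0.00 0.00
      vertex 0.00 0.00 0.00
    endloop
  endfacet
  facet normal 0.0000 0.0000 -1.0000
    outer loop
      vertex 10.00 4.00 0.00
      vertex 23.00 4.00 0.00
      vertex 0.00 0.00 0.00
    endloop
  endfacet
  facet normal 0.0000 0.0000 -1.0000
    outer loop
      vertex 10.00 15.00 0.00
      vertex 10.00 4.00 0.00
      vertex 0.00 0.00 0.00
    endloop
  endfacet
  facet normal 0.0000 0.0000 -1.0000
    outer loop
      vertex 0.00 15.00 0.00
      vertex 10.00 15.00 0.00
      vertex 0.00 0.00 0.00
    endloop
  endfacet
  facet normal 0.0000 0.0000 1.0000
    outer loop
      vertex 0.00 0.00 7.00
      vertex 23.00 0.00 7.00
      vertex 23.00 4.00 7.00
    endloop
  endfacet
  facet normal 0.0000 0.0000 1.0000
    outer loop
      vertex 0.00 0.00 7.00
      vertex 23.00 4.00 7.00
      vertex 10.00 4.00 7.00
    endloop
  endfacet
  facet normal 0.0000 0.0000 1.0000
    outer loop
      vertex 0.00 0.00 7.00
      vertex 10.00 4.00 7.00
      vertex 10.00 15.00 7.00
    endloop
  endfacet
  facet normal 0.0000 0.0000 1.0000
    outer loop
      vertex 0.00 0.00 7.00
      vertex 10.00 15.00 7.00
      vertex 0.00 15.00 7.00
    endloop
  endfacet
  facet normal 0.0000 -1.0000 0.0000
    outer loop
      vertex 0.00 0.00 0.00
      vertex 23.00 0.00 0.00
      vertex 23.00 0.00 7.00
    endloop
  endfacet
  facet normal 0.0000 -1.0000 0.0000
    outer loop
      vertex 0.00 0.00 0.00
      vertex 23.00 0.00 7.00
      vertex 0.00 0.00 7.00
    endloop
  endfacet
  facet normal 1.0000 0.0000 0.0000
    outer loop
      vertex 23.00 0.00 0.00
      vertex 23.00 4.00 0.00
      vertex 23.00 4.00 7.00
    endloop
  endfacet
  facet normal 1.0000 0.0000 0.0000
    outer loop
      vertex 23.00 0.00 0.00
      vertex 23.00 4.00 7.00
      vertex 23.00 0.00 7.00
    endloop
  endfacet
  facet normal 0.0000 1.0000 0.0000
    outer loop
      vertex 23.00 4.00 0.00
      vertex 10.00 4.00 0.00
      vertex 10.00 4.00 7.00
    endloop
  endfacet
  facet normal 0.0000 1.0000 0.0000
    outer loop
      vertex 23.00 4.00 0.00
      vertex 10.00 4.00 7.00
      vertex 23.00 4.00 7.00
    endloop
  endfacet
  facet normal 1.0000 0.0000 0.0000
    outer loop
      vertex 10.00 4.00 0.00
      vertex 10.00 15.00 0.00
      vertex 10.00 15.00 7.00
    endloop
  endfacet
  facet normal 1.0000 0.0000 0.0000
    outer loop
      vertex 10.00 4.00 0.00
      vertex 10.00 15.00 7.00
      vertex 10.00 4.00 7.00
    endloop
  endfacet
  facet normal 0.0000 1.0000 0.0000
    outer loop
      vertex 10.00 15.00 0.00
      vertex 0.00 15.00 0.00
      vertex 0.00 15.00 7.00
    endloop
  endfacet
  facet normal 0.0000 1.0000 0.0000
    outer loop
      vertex 10.00 15.00 0.00
      vertex 0.00 15.00 7.00
      vertex 10.00 15.00 7.00
    endloop
  endfacet
  facet normal -1.0000 0.0000 0.0000
    outer loop
      vertex 0.00 15.00 0.00
      vertex 0.00 0.00 0.00
      vertex 0.00 0.00 7.00
    endloop
  endfacet
  facet normal -1.0000 0.0000 0.0000
    outer loop
      vertex 0.00 15.00 0.00
      vertex 0.00 0.00 7.00
      vertex 0.00 15.00 7.00
    endloop
  endfacet
endsolid part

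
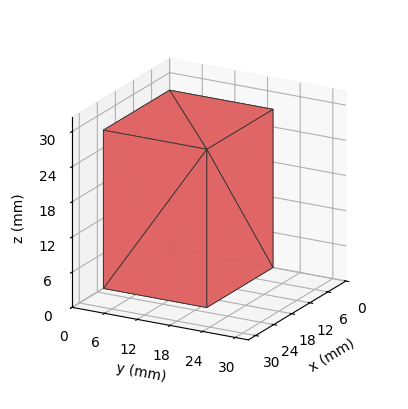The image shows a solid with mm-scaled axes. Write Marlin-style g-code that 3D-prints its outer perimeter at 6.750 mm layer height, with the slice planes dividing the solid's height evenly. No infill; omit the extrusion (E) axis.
Reading the render: the shape is a rectangular box, roughly 22 × 19 mm footprint and 27 mm tall (dimensions read to the nearest mm from the axis ticks). For the g-code, the solid's height is divided into equal slices at the stated Δz and each level perimeter traced with G1 moves after a G0 lift.

; perimeter-only toolpath
G21 ; units = mm
G90 ; absolute positioning
G28 ; home
; layer 1
G0 Z6.750
G0 X0.000 Y0.000
G1 X22.000 Y0.000
G1 X22.000 Y19.000
G1 X0.000 Y19.000
G1 X0.000 Y0.000
; layer 2
G0 Z13.500
G0 X0.000 Y0.000
G1 X22.000 Y0.000
G1 X22.000 Y19.000
G1 X0.000 Y19.000
G1 X0.000 Y0.000
; layer 3
G0 Z20.250
G0 X0.000 Y0.000
G1 X22.000 Y0.000
G1 X22.000 Y19.000
G1 X0.000 Y19.000
G1 X0.000 Y0.000
; layer 4
G0 Z27.000
G0 X0.000 Y0.000
G1 X22.000 Y0.000
G1 X22.000 Y19.000
G1 X0.000 Y19.000
G1 X0.000 Y0.000
M2 ; end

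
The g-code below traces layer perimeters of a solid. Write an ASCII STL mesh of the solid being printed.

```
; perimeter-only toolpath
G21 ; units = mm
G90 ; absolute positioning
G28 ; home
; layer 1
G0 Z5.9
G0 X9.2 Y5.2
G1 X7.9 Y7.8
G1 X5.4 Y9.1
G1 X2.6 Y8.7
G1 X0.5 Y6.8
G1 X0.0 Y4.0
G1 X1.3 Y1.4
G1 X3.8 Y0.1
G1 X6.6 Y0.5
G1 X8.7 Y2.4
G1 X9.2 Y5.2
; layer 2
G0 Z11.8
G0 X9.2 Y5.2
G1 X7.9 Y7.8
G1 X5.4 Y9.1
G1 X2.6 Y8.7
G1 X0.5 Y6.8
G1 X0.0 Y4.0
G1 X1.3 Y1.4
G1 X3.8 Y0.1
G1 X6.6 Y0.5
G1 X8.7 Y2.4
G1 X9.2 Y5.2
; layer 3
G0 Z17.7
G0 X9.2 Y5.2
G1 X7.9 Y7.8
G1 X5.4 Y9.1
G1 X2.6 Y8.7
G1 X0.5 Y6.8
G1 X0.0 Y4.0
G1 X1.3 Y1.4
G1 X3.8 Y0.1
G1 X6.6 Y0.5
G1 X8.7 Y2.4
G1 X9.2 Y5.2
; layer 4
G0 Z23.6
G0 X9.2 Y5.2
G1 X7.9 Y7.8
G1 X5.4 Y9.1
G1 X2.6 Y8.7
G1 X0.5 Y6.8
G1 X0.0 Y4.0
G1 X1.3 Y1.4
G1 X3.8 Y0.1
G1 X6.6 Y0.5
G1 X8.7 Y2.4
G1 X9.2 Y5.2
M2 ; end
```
solid part
  facet normal 0.0000 0.0000 -1.0000
    outer loop
      vertex 5.4 9.1 0.0
      vertex 7.9 7.8 0.0
      vertex 9.2 5.2 0.0
    endloop
  endfacet
  facet normal 0.0000 0.0000 -1.0000
    outer loop
      vertex 2.6 8.7 0.0
      vertex 5.4 9.1 0.0
      vertex 9.2 5.2 0.0
    endloop
  endfacet
  facet normal 0.0000 0.0000 -1.0000
    outer loop
      vertex 0.5 6.8 0.0
      vertex 2.6 8.7 0.0
      vertex 9.2 5.2 0.0
    endloop
  endfacet
  facet normal 0.0000 0.0000 -1.0000
    outer loop
      vertex 0.0 4.0 0.0
      vertex 0.5 6.8 0.0
      vertex 9.2 5.2 0.0
    endloop
  endfacet
  facet normal 0.0000 0.0000 -1.0000
    outer loop
      vertex 1.3 1.4 0.0
      vertex 0.0 4.0 0.0
      vertex 9.2 5.2 0.0
    endloop
  endfacet
  facet normal 0.0000 0.0000 -1.0000
    outer loop
      vertex 3.8 0.1 0.0
      vertex 1.3 1.4 0.0
      vertex 9.2 5.2 0.0
    endloop
  endfacet
  facet normal 0.0000 0.0000 -1.0000
    outer loop
      vertex 6.6 0.5 0.0
      vertex 3.8 0.1 0.0
      vertex 9.2 5.2 0.0
    endloop
  endfacet
  facet normal 0.0000 0.0000 -1.0000
    outer loop
      vertex 8.7 2.4 0.0
      vertex 6.6 0.5 0.0
      vertex 9.2 5.2 0.0
    endloop
  endfacet
  facet normal 0.0000 0.0000 1.0000
    outer loop
      vertex 9.2 5.2 23.6
      vertex 7.9 7.8 23.6
      vertex 5.4 9.1 23.6
    endloop
  endfacet
  facet normal 0.0000 0.0000 1.0000
    outer loop
      vertex 9.2 5.2 23.6
      vertex 5.4 9.1 23.6
      vertex 2.6 8.7 23.6
    endloop
  endfacet
  facet normal 0.0000 0.0000 1.0000
    outer loop
      vertex 9.2 5.2 23.6
      vertex 2.6 8.7 23.6
      vertex 0.5 6.8 23.6
    endloop
  endfacet
  facet normal 0.0000 0.0000 1.0000
    outer loop
      vertex 9.2 5.2 23.6
      vertex 0.5 6.8 23.6
      vertex 0.0 4.0 23.6
    endloop
  endfacet
  facet normal 0.0000 0.0000 1.0000
    outer loop
      vertex 9.2 5.2 23.6
      vertex 0.0 4.0 23.6
      vertex 1.3 1.4 23.6
    endloop
  endfacet
  facet normal 0.0000 0.0000 1.0000
    outer loop
      vertex 9.2 5.2 23.6
      vertex 1.3 1.4 23.6
      vertex 3.8 0.1 23.6
    endloop
  endfacet
  facet normal 0.0000 0.0000 1.0000
    outer loop
      vertex 9.2 5.2 23.6
      vertex 3.8 0.1 23.6
      vertex 6.6 0.5 23.6
    endloop
  endfacet
  facet normal 0.0000 0.0000 1.0000
    outer loop
      vertex 9.2 5.2 23.6
      vertex 6.6 0.5 23.6
      vertex 8.7 2.4 23.6
    endloop
  endfacet
  facet normal 0.8944 0.4472 0.0000
    outer loop
      vertex 9.2 5.2 0.0
      vertex 7.9 7.8 0.0
      vertex 7.9 7.8 23.6
    endloop
  endfacet
  facet normal 0.8944 0.4472 0.0000
    outer loop
      vertex 9.2 5.2 0.0
      vertex 7.9 7.8 23.6
      vertex 9.2 5.2 23.6
    endloop
  endfacet
  facet normal 0.4614 0.8872 0.0000
    outer loop
      vertex 7.9 7.8 0.0
      vertex 5.4 9.1 0.0
      vertex 5.4 9.1 23.6
    endloop
  endfacet
  facet normal 0.4614 0.8872 0.0000
    outer loop
      vertex 7.9 7.8 0.0
      vertex 5.4 9.1 23.6
      vertex 7.9 7.8 23.6
    endloop
  endfacet
  facet normal -0.1414 0.9899 0.0000
    outer loop
      vertex 5.4 9.1 0.0
      vertex 2.6 8.7 0.0
      vertex 2.6 8.7 23.6
    endloop
  endfacet
  facet normal -0.1414 0.9899 0.0000
    outer loop
      vertex 5.4 9.1 0.0
      vertex 2.6 8.7 23.6
      vertex 5.4 9.1 23.6
    endloop
  endfacet
  facet normal -0.6709 0.7415 0.0000
    outer loop
      vertex 2.6 8.7 0.0
      vertex 0.5 6.8 0.0
      vertex 0.5 6.8 23.6
    endloop
  endfacet
  facet normal -0.6709 0.7415 0.0000
    outer loop
      vertex 2.6 8.7 0.0
      vertex 0.5 6.8 23.6
      vertex 2.6 8.7 23.6
    endloop
  endfacet
  facet normal -0.9844 0.1758 0.0000
    outer loop
      vertex 0.5 6.8 0.0
      vertex 0.0 4.0 0.0
      vertex 0.0 4.0 23.6
    endloop
  endfacet
  facet normal -0.9844 0.1758 0.0000
    outer loop
      vertex 0.5 6.8 0.0
      vertex 0.0 4.0 23.6
      vertex 0.5 6.8 23.6
    endloop
  endfacet
  facet normal -0.8944 -0.4472 0.0000
    outer loop
      vertex 0.0 4.0 0.0
      vertex 1.3 1.4 0.0
      vertex 1.3 1.4 23.6
    endloop
  endfacet
  facet normal -0.8944 -0.4472 0.0000
    outer loop
      vertex 0.0 4.0 0.0
      vertex 1.3 1.4 23.6
      vertex 0.0 4.0 23.6
    endloop
  endfacet
  facet normal -0.4614 -0.8872 0.0000
    outer loop
      vertex 1.3 1.4 0.0
      vertex 3.8 0.1 0.0
      vertex 3.8 0.1 23.6
    endloop
  endfacet
  facet normal -0.4614 -0.8872 0.0000
    outer loop
      vertex 1.3 1.4 0.0
      vertex 3.8 0.1 23.6
      vertex 1.3 1.4 23.6
    endloop
  endfacet
  facet normal 0.1414 -0.9899 0.0000
    outer loop
      vertex 3.8 0.1 0.0
      vertex 6.6 0.5 0.0
      vertex 6.6 0.5 23.6
    endloop
  endfacet
  facet normal 0.1414 -0.9899 0.0000
    outer loop
      vertex 3.8 0.1 0.0
      vertex 6.6 0.5 23.6
      vertex 3.8 0.1 23.6
    endloop
  endfacet
  facet normal 0.6709 -0.7415 0.0000
    outer loop
      vertex 6.6 0.5 0.0
      vertex 8.7 2.4 0.0
      vertex 8.7 2.4 23.6
    endloop
  endfacet
  facet normal 0.6709 -0.7415 0.0000
    outer loop
      vertex 6.6 0.5 0.0
      vertex 8.7 2.4 23.6
      vertex 6.6 0.5 23.6
    endloop
  endfacet
  facet normal 0.9844 -0.1758 0.0000
    outer loop
      vertex 8.7 2.4 0.0
      vertex 9.2 5.2 0.0
      vertex 9.2 5.2 23.6
    endloop
  endfacet
  facet normal 0.9844 -0.1758 0.0000
    outer loop
      vertex 8.7 2.4 0.0
      vertex 9.2 5.2 23.6
      vertex 8.7 2.4 23.6
    endloop
  endfacet
endsolid part

The G0 Z moves step by Δz≈5.9 mm. Every layer's G1 loop is the same polygon, so the solid is a straight extrusion of it from z=0 to z≈23.6. Closing with flat bottom and top caps and triangulating gives 36 facets — a regular 10-sided prism (a cylinder approximated with 10 flat sides), circumscribed radius ≈ 4.6 mm, height ≈ 23.6 mm.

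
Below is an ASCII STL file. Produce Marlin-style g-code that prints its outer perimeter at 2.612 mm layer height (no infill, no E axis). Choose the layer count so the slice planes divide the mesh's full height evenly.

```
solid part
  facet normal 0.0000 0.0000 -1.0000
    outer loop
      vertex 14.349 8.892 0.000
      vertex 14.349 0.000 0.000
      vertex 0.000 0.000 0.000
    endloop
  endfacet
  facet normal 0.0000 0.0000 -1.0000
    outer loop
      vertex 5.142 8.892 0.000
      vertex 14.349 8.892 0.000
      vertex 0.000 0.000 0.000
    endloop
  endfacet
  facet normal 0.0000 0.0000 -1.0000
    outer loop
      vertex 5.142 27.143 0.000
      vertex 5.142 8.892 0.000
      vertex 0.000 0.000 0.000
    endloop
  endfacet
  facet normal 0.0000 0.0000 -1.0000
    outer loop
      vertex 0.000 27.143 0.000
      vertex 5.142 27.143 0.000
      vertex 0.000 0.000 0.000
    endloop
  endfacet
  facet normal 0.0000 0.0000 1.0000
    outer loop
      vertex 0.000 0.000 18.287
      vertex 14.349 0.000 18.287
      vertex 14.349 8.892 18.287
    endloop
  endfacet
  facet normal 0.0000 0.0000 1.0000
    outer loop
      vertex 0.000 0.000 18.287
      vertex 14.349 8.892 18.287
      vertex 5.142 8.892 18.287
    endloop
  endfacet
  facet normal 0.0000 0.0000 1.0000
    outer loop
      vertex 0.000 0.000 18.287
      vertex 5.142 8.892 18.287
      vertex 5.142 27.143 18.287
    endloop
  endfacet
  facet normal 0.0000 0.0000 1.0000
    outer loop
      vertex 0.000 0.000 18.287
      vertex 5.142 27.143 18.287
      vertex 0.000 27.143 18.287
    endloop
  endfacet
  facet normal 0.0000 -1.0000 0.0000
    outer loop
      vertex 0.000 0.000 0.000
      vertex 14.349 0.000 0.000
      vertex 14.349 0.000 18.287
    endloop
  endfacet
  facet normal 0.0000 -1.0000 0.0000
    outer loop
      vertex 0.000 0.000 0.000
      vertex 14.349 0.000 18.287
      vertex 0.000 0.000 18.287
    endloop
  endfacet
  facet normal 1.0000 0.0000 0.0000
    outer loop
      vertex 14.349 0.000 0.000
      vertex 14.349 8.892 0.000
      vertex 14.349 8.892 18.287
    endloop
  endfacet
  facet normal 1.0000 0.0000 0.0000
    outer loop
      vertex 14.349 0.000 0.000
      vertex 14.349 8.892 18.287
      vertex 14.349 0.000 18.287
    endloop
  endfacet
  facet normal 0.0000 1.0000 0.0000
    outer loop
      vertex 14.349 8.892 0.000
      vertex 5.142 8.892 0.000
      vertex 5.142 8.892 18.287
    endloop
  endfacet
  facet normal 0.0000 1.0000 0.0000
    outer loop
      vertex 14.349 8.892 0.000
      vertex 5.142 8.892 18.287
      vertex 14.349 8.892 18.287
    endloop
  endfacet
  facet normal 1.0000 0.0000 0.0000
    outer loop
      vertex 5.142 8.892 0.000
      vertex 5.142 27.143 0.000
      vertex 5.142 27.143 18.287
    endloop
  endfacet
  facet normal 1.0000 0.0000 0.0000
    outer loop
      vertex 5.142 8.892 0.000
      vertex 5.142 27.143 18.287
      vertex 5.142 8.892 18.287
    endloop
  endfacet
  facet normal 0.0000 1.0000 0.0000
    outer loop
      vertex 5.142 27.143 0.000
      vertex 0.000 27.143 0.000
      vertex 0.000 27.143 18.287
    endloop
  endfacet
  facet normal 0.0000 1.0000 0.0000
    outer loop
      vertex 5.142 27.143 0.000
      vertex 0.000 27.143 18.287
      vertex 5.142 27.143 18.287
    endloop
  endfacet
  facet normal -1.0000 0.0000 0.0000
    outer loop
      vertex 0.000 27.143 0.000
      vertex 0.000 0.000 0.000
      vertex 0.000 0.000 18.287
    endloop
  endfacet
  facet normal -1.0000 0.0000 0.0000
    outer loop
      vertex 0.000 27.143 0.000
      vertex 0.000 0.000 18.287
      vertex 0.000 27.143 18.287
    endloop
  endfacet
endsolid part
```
; perimeter-only toolpath
G21 ; units = mm
G90 ; absolute positioning
G28 ; home
; layer 1
G0 Z2.612
G0 X0.000 Y0.000
G1 X14.349 Y0.000
G1 X14.349 Y8.892
G1 X5.142 Y8.892
G1 X5.142 Y27.143
G1 X0.000 Y27.143
G1 X0.000 Y0.000
; layer 2
G0 Z5.225
G0 X0.000 Y0.000
G1 X14.349 Y0.000
G1 X14.349 Y8.892
G1 X5.142 Y8.892
G1 X5.142 Y27.143
G1 X0.000 Y27.143
G1 X0.000 Y0.000
; layer 3
G0 Z7.837
G0 X0.000 Y0.000
G1 X14.349 Y0.000
G1 X14.349 Y8.892
G1 X5.142 Y8.892
G1 X5.142 Y27.143
G1 X0.000 Y27.143
G1 X0.000 Y0.000
; layer 4
G0 Z10.450
G0 X0.000 Y0.000
G1 X14.349 Y0.000
G1 X14.349 Y8.892
G1 X5.142 Y8.892
G1 X5.142 Y27.143
G1 X0.000 Y27.143
G1 X0.000 Y0.000
; layer 5
G0 Z13.062
G0 X0.000 Y0.000
G1 X14.349 Y0.000
G1 X14.349 Y8.892
G1 X5.142 Y8.892
G1 X5.142 Y27.143
G1 X0.000 Y27.143
G1 X0.000 Y0.000
; layer 6
G0 Z15.675
G0 X0.000 Y0.000
G1 X14.349 Y0.000
G1 X14.349 Y8.892
G1 X5.142 Y8.892
G1 X5.142 Y27.143
G1 X0.000 Y27.143
G1 X0.000 Y0.000
; layer 7
G0 Z18.287
G0 X0.000 Y0.000
G1 X14.349 Y0.000
G1 X14.349 Y8.892
G1 X5.142 Y8.892
G1 X5.142 Y27.143
G1 X0.000 Y27.143
G1 X0.000 Y0.000
M2 ; end

The solid is an L-shaped prism: outer 14.3 × 27.1 mm, arm thicknesses ≈ 8.89 mm (horizontal) and 5.14 mm (vertical), extruded 18.3 mm in z. Slicing at Δz = 2.612 mm — 7 equal slices spanning the solid's height, so layer i sits at z = i·h/7 — gives 7 non-empty perimeters. Each is a 6-segment closed polygon; G0 lifts to the layer z and rapids to the start vertex, then G1 traces the edges.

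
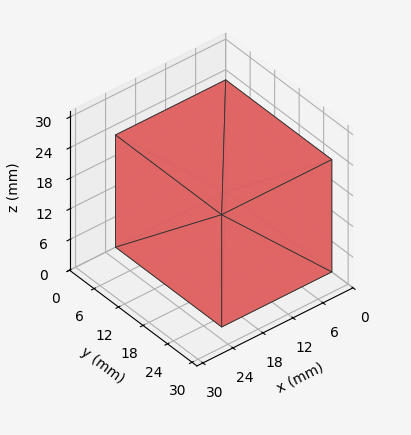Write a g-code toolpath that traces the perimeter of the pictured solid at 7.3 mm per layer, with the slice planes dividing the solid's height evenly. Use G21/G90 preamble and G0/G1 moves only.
Reading the render: the shape is a rectangular box, roughly 22 × 26 mm footprint and 22 mm tall (dimensions read to the nearest mm from the axis ticks). For the g-code, the solid's height is divided into equal slices at the stated Δz and each level perimeter traced with G1 moves after a G0 lift.

; perimeter-only toolpath
G21 ; units = mm
G90 ; absolute positioning
G28 ; home
; layer 1
G0 Z7.3
G0 X0.0 Y0.0
G1 X22.0 Y0.0
G1 X22.0 Y26.0
G1 X0.0 Y26.0
G1 X0.0 Y0.0
; layer 2
G0 Z14.7
G0 X0.0 Y0.0
G1 X22.0 Y0.0
G1 X22.0 Y26.0
G1 X0.0 Y26.0
G1 X0.0 Y0.0
; layer 3
G0 Z22.0
G0 X0.0 Y0.0
G1 X22.0 Y0.0
G1 X22.0 Y26.0
G1 X0.0 Y26.0
G1 X0.0 Y0.0
M2 ; end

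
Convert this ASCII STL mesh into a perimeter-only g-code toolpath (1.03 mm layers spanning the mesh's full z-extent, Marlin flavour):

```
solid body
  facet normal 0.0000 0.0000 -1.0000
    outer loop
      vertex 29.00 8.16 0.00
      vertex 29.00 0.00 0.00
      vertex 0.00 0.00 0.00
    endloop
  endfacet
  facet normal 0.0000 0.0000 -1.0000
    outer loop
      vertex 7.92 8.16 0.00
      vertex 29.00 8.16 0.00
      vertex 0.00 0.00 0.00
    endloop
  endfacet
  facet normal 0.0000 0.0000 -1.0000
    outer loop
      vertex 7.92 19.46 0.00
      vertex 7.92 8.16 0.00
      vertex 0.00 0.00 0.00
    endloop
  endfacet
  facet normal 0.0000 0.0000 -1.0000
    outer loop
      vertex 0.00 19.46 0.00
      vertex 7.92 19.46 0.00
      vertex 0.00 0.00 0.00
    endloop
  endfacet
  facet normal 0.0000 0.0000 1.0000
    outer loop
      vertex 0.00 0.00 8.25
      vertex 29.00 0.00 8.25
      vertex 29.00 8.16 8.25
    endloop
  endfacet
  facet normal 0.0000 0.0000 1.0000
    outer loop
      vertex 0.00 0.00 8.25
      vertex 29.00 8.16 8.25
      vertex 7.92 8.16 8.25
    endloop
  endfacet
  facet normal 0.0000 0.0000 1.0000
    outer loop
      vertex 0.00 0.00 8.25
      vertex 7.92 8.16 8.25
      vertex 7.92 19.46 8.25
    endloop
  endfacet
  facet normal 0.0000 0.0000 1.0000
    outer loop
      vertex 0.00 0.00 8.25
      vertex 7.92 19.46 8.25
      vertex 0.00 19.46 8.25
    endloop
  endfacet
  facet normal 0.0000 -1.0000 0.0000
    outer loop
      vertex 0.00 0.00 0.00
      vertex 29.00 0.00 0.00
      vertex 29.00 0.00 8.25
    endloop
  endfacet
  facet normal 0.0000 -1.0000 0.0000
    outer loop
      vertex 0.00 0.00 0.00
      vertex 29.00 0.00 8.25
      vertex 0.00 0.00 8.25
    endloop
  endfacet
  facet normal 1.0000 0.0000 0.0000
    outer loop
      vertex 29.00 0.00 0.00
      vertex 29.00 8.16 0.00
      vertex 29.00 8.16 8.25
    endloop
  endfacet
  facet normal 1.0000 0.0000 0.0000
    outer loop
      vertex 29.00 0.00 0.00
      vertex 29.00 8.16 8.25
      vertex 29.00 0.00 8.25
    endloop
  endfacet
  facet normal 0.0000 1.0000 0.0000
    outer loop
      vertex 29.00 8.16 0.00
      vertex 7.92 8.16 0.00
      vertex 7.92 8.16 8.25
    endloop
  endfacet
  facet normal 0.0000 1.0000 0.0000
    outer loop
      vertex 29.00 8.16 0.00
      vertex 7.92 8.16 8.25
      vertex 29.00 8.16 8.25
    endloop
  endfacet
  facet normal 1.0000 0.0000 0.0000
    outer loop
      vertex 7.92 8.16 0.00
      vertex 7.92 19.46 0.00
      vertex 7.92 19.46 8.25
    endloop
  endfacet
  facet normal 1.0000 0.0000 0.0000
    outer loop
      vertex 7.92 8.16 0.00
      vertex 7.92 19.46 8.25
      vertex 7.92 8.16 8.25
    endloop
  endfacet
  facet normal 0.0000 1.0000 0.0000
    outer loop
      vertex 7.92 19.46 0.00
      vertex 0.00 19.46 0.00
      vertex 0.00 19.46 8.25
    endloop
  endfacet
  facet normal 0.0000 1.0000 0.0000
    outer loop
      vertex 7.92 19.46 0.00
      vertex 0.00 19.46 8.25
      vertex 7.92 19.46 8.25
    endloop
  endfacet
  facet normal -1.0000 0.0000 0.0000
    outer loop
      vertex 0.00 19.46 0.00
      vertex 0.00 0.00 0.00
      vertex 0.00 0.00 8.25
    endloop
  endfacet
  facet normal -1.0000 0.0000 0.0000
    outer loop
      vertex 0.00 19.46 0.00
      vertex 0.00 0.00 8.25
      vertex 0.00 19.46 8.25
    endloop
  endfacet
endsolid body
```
; perimeter-only toolpath
G21 ; units = mm
G90 ; absolute positioning
G28 ; home
; layer 1
G0 Z1.03
G0 X0.00 Y0.00
G1 X29.00 Y0.00
G1 X29.00 Y8.16
G1 X7.92 Y8.16
G1 X7.92 Y19.46
G1 X0.00 Y19.46
G1 X0.00 Y0.00
; layer 2
G0 Z2.06
G0 X0.00 Y0.00
G1 X29.00 Y0.00
G1 X29.00 Y8.16
G1 X7.92 Y8.16
G1 X7.92 Y19.46
G1 X0.00 Y19.46
G1 X0.00 Y0.00
; layer 3
G0 Z3.09
G0 X0.00 Y0.00
G1 X29.00 Y0.00
G1 X29.00 Y8.16
G1 X7.92 Y8.16
G1 X7.92 Y19.46
G1 X0.00 Y19.46
G1 X0.00 Y0.00
; layer 4
G0 Z4.12
G0 X0.00 Y0.00
G1 X29.00 Y0.00
G1 X29.00 Y8.16
G1 X7.92 Y8.16
G1 X7.92 Y19.46
G1 X0.00 Y19.46
G1 X0.00 Y0.00
; layer 5
G0 Z5.16
G0 X0.00 Y0.00
G1 X29.00 Y0.00
G1 X29.00 Y8.16
G1 X7.92 Y8.16
G1 X7.92 Y19.46
G1 X0.00 Y19.46
G1 X0.00 Y0.00
; layer 6
G0 Z6.19
G0 X0.00 Y0.00
G1 X29.00 Y0.00
G1 X29.00 Y8.16
G1 X7.92 Y8.16
G1 X7.92 Y19.46
G1 X0.00 Y19.46
G1 X0.00 Y0.00
; layer 7
G0 Z7.22
G0 X0.00 Y0.00
G1 X29.00 Y0.00
G1 X29.00 Y8.16
G1 X7.92 Y8.16
G1 X7.92 Y19.46
G1 X0.00 Y19.46
G1 X0.00 Y0.00
; layer 8
G0 Z8.25
G0 X0.00 Y0.00
G1 X29.00 Y0.00
G1 X29.00 Y8.16
G1 X7.92 Y8.16
G1 X7.92 Y19.46
G1 X0.00 Y19.46
G1 X0.00 Y0.00
M2 ; end

The solid is an L-shaped prism: outer 29 × 19.5 mm, arm thicknesses ≈ 8.16 mm (horizontal) and 7.92 mm (vertical), extruded 8.25 mm in z. Slicing at Δz = 1.03 mm — 8 equal slices spanning the solid's height, so layer i sits at z = i·h/8 — gives 8 non-empty perimeters. Each is a 6-segment closed polygon; G0 lifts to the layer z and rapids to the start vertex, then G1 traces the edges.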